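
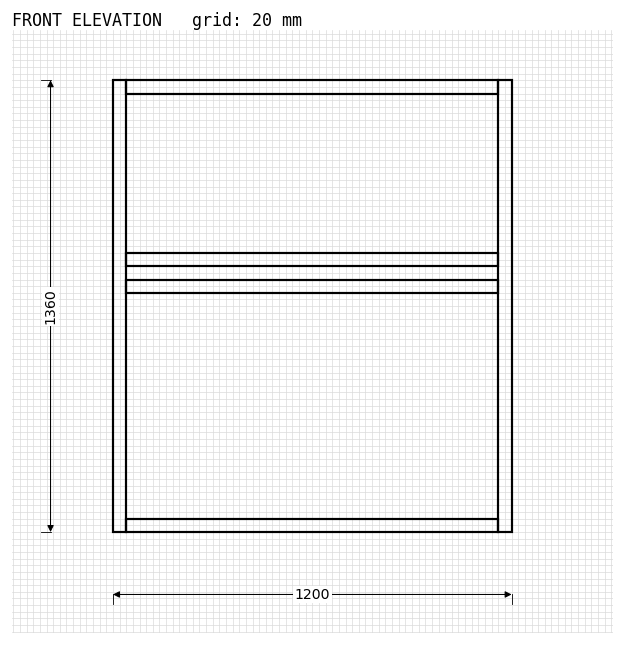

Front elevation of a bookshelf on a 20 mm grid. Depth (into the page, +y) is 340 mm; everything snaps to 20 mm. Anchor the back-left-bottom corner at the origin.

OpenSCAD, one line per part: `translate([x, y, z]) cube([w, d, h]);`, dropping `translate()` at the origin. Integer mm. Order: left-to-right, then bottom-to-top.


cube([40, 340, 1360]);
translate([40, 0, 0]) cube([1120, 340, 40]);
translate([40, 0, 720]) cube([1120, 340, 40]);
translate([40, 0, 800]) cube([1120, 340, 40]);
translate([40, 0, 1320]) cube([1120, 340, 40]);
translate([1160, 0, 0]) cube([40, 340, 1360]);


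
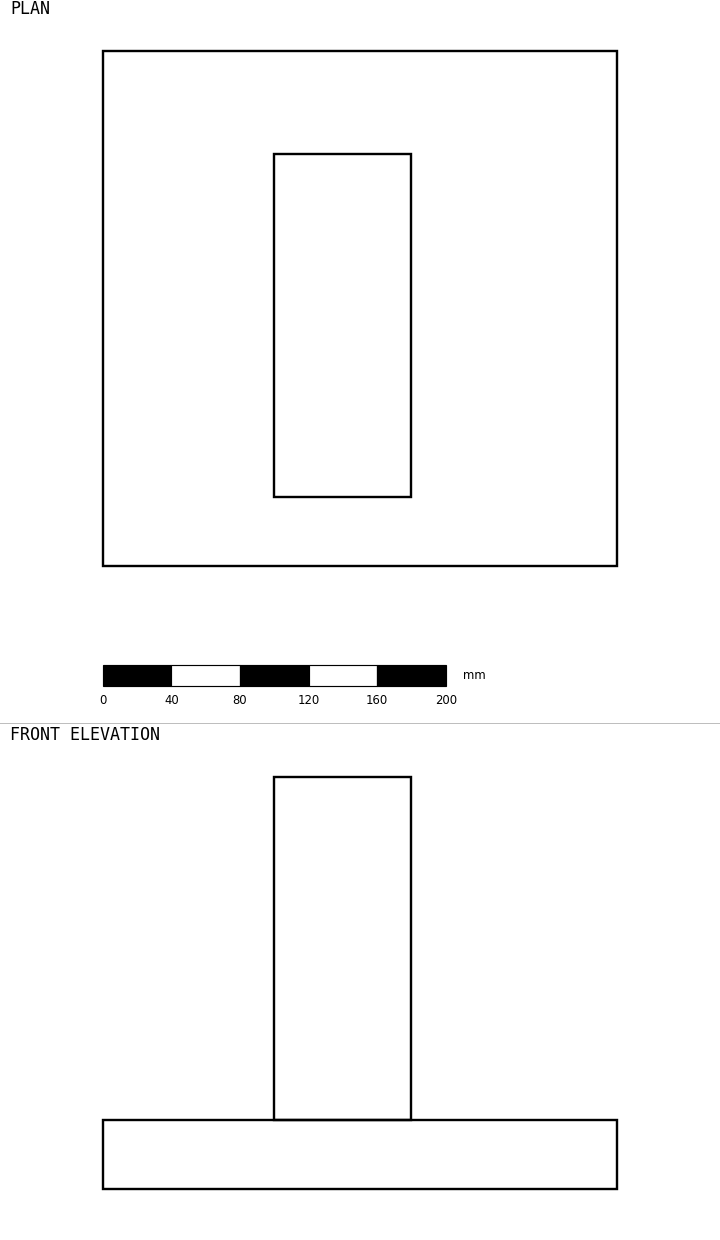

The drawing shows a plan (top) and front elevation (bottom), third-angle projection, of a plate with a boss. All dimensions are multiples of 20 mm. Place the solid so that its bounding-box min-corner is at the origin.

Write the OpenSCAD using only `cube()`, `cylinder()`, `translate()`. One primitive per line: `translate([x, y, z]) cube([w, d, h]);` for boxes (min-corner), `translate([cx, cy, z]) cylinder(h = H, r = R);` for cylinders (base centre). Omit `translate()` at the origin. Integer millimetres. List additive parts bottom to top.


cube([300, 300, 40]);
translate([100, 40, 40]) cube([80, 200, 200]);


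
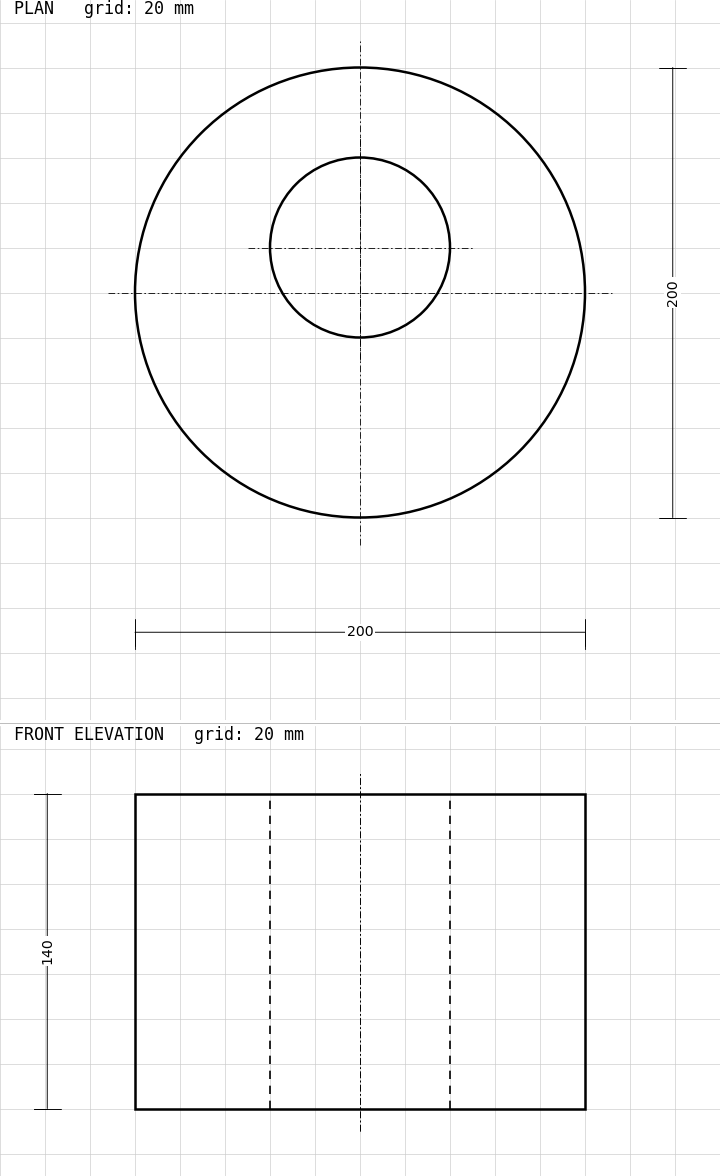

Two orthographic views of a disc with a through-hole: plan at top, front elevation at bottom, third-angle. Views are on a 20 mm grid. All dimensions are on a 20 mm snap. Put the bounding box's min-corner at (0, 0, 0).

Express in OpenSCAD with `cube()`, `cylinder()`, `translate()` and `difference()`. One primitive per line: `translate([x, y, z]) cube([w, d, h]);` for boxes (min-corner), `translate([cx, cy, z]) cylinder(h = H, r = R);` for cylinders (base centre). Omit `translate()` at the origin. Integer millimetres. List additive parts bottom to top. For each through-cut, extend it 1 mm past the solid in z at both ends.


difference() {
  translate([100, 100, 0]) cylinder(h = 140, r = 100);
  translate([100, 120, -1]) cylinder(h = 142, r = 40);
}


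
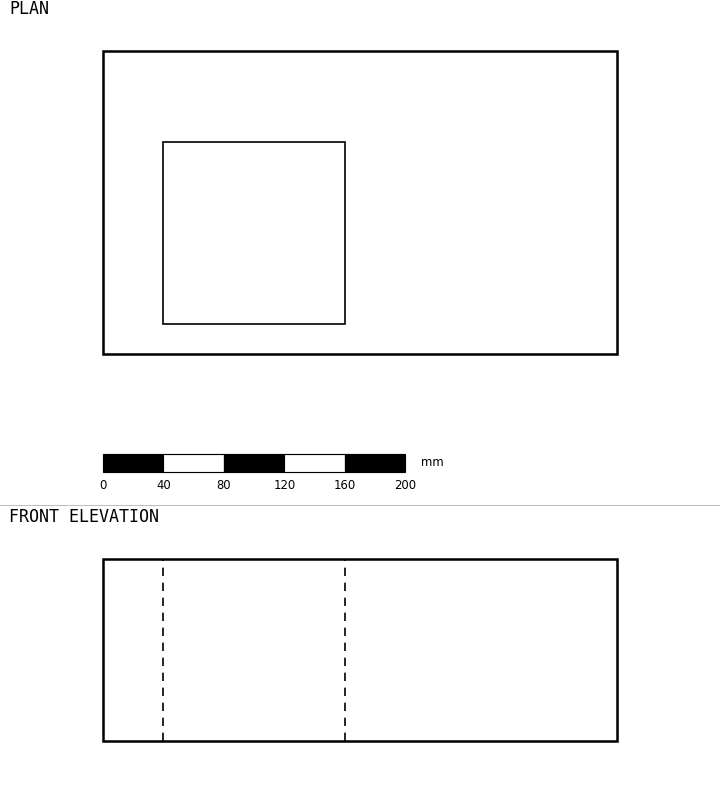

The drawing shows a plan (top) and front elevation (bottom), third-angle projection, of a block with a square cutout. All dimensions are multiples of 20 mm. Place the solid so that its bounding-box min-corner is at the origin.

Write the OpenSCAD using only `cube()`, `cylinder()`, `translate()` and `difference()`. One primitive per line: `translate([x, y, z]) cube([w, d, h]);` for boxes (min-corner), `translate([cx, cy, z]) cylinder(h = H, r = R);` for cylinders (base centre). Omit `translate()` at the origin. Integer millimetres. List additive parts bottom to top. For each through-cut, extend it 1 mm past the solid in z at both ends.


difference() {
  cube([340, 200, 120]);
  translate([40, 20, -1]) cube([120, 120, 122]);
}


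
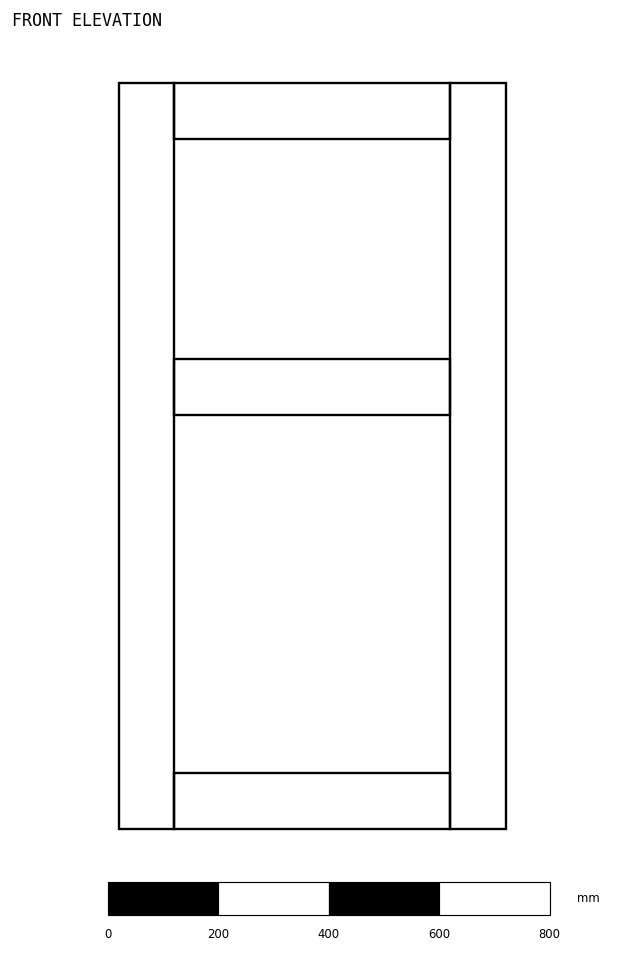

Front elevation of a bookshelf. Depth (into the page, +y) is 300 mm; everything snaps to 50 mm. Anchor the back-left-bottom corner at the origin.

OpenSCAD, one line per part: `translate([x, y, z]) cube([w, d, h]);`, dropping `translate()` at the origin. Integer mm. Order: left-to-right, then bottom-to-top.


cube([100, 300, 1350]);
translate([100, 0, 0]) cube([500, 300, 100]);
translate([100, 0, 750]) cube([500, 300, 100]);
translate([100, 0, 1250]) cube([500, 300, 100]);
translate([600, 0, 0]) cube([100, 300, 1350]);


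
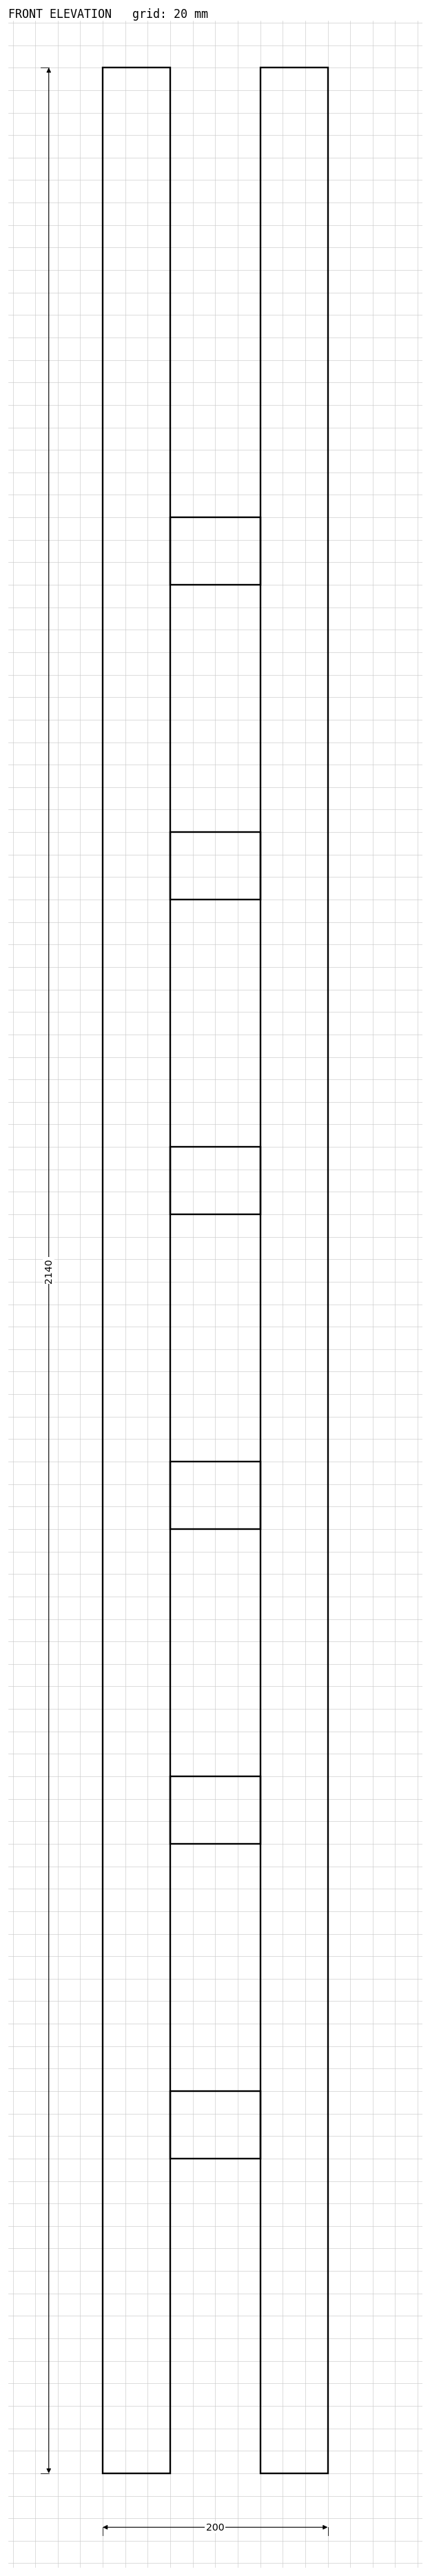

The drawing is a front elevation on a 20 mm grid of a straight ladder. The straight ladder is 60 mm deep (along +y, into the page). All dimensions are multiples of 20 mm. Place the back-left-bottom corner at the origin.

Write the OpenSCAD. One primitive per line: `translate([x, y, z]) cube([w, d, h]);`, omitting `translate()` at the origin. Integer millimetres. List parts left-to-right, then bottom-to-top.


cube([60, 60, 2140]);
translate([60, 0, 280]) cube([80, 60, 60]);
translate([60, 0, 560]) cube([80, 60, 60]);
translate([60, 0, 840]) cube([80, 60, 60]);
translate([60, 0, 1120]) cube([80, 60, 60]);
translate([60, 0, 1400]) cube([80, 60, 60]);
translate([60, 0, 1680]) cube([80, 60, 60]);
translate([140, 0, 0]) cube([60, 60, 2140]);


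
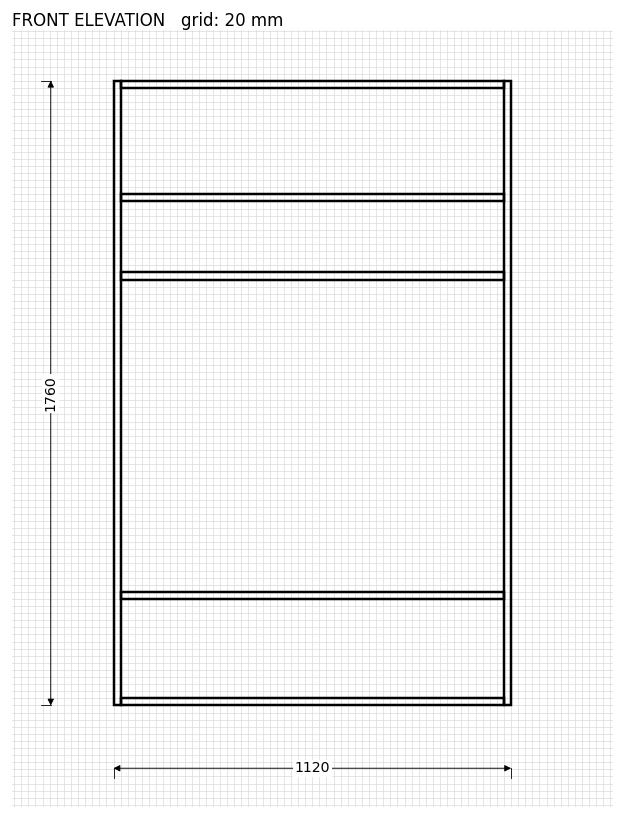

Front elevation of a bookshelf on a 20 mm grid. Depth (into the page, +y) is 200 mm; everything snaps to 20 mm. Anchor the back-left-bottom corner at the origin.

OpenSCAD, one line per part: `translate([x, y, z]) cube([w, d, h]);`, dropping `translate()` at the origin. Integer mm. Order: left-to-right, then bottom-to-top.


cube([20, 200, 1760]);
translate([20, 0, 0]) cube([1080, 200, 20]);
translate([20, 0, 300]) cube([1080, 200, 20]);
translate([20, 0, 1200]) cube([1080, 200, 20]);
translate([20, 0, 1420]) cube([1080, 200, 20]);
translate([20, 0, 1740]) cube([1080, 200, 20]);
translate([1100, 0, 0]) cube([20, 200, 1760]);


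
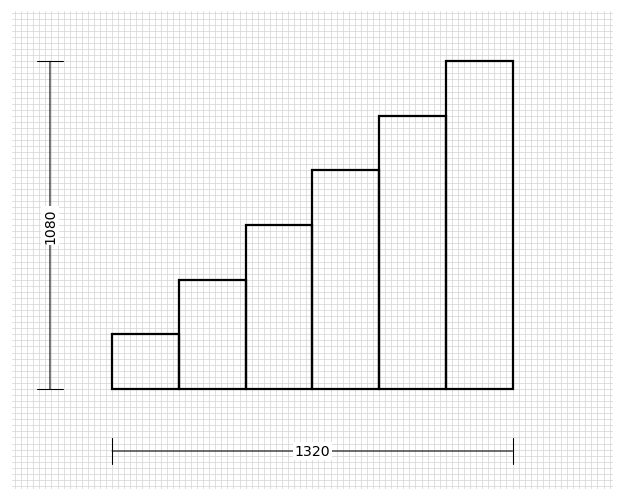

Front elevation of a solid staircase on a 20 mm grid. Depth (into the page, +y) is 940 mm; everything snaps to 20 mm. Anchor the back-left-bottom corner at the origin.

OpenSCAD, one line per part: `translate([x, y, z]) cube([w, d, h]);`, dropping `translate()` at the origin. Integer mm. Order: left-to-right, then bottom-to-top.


cube([220, 940, 180]);
translate([220, 0, 0]) cube([220, 940, 360]);
translate([440, 0, 0]) cube([220, 940, 540]);
translate([660, 0, 0]) cube([220, 940, 720]);
translate([880, 0, 0]) cube([220, 940, 900]);
translate([1100, 0, 0]) cube([220, 940, 1080]);


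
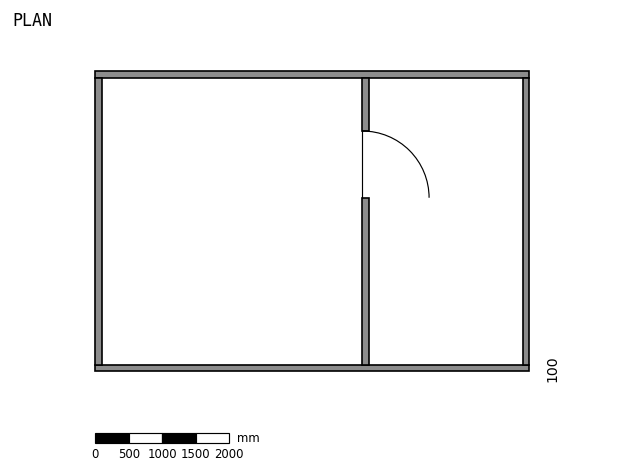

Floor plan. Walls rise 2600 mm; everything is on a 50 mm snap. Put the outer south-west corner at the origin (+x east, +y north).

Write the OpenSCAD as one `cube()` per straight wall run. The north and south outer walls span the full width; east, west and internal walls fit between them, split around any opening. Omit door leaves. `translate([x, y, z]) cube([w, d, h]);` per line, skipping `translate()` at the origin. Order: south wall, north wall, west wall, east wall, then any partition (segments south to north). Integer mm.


cube([6500, 100, 2600]);
translate([0, 4400, 0]) cube([6500, 100, 2600]);
translate([0, 100, 0]) cube([100, 4300, 2600]);
translate([6400, 100, 0]) cube([100, 4300, 2600]);
translate([4000, 100, 0]) cube([100, 2500, 2600]);
translate([4000, 3600, 0]) cube([100, 800, 2600]);


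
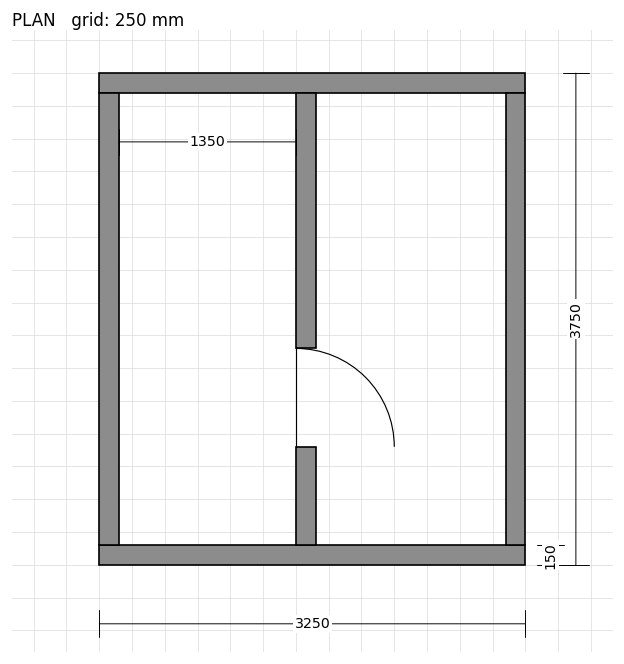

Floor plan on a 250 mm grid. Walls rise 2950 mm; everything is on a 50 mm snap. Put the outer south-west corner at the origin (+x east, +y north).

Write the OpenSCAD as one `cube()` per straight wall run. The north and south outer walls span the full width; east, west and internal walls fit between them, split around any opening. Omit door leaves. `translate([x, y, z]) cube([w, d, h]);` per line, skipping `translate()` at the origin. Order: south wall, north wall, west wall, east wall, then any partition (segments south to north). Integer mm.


cube([3250, 150, 2950]);
translate([0, 3600, 0]) cube([3250, 150, 2950]);
translate([0, 150, 0]) cube([150, 3450, 2950]);
translate([3100, 150, 0]) cube([150, 3450, 2950]);
translate([1500, 150, 0]) cube([150, 750, 2950]);
translate([1500, 1650, 0]) cube([150, 1950, 2950]);


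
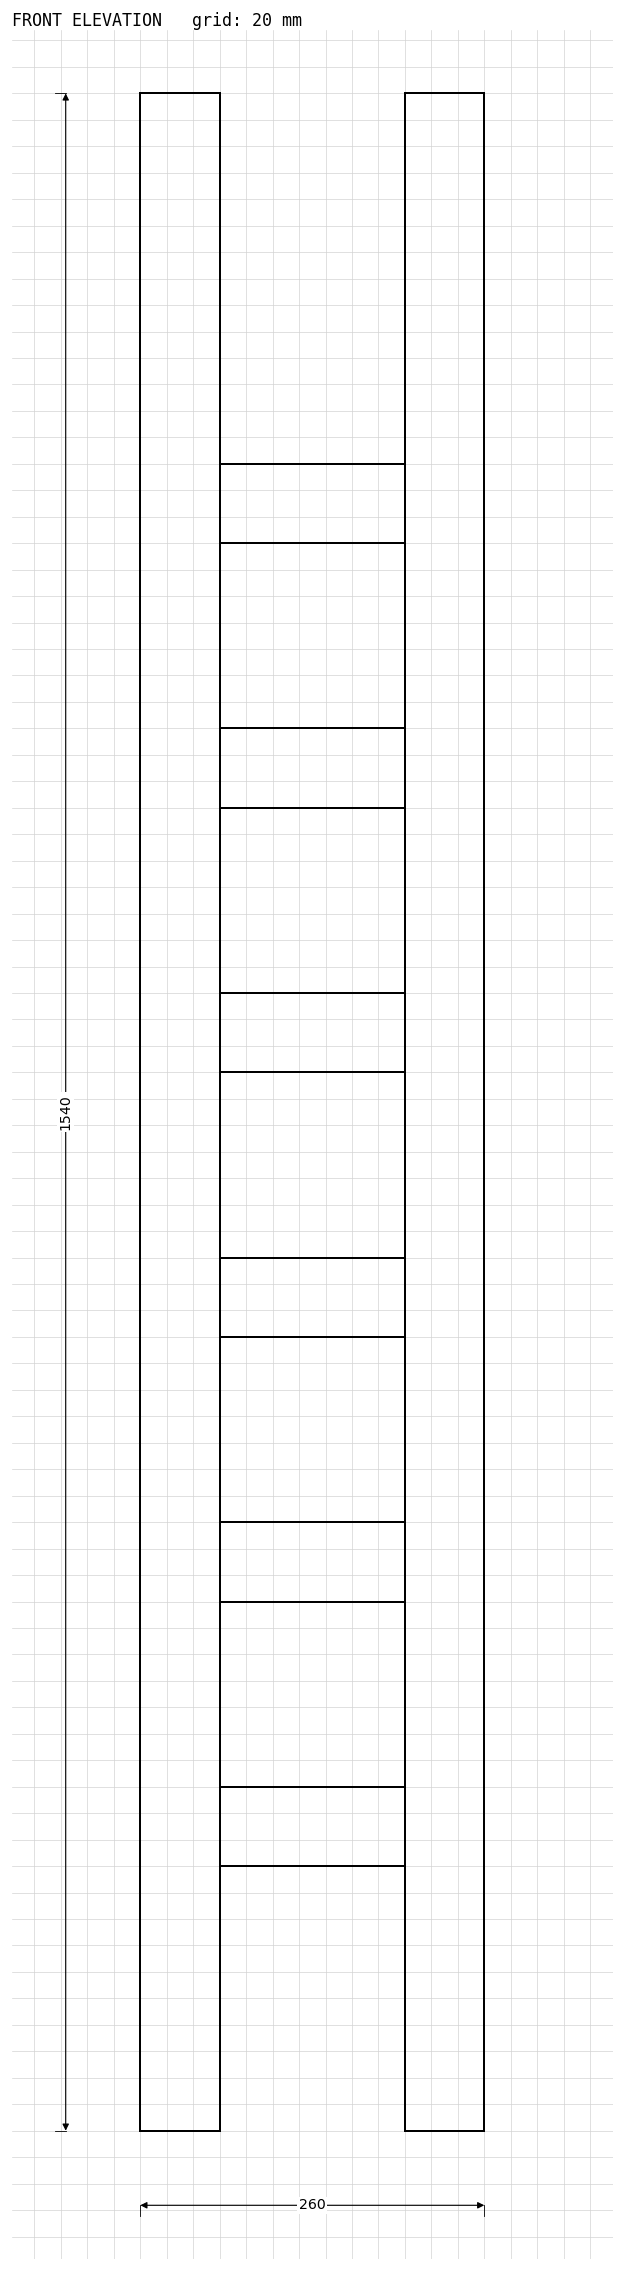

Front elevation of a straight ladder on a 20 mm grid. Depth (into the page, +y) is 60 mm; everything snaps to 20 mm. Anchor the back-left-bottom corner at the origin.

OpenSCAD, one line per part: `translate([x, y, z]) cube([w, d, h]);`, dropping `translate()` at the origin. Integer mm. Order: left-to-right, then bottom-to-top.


cube([60, 60, 1540]);
translate([60, 0, 200]) cube([140, 60, 60]);
translate([60, 0, 400]) cube([140, 60, 60]);
translate([60, 0, 600]) cube([140, 60, 60]);
translate([60, 0, 800]) cube([140, 60, 60]);
translate([60, 0, 1000]) cube([140, 60, 60]);
translate([60, 0, 1200]) cube([140, 60, 60]);
translate([200, 0, 0]) cube([60, 60, 1540]);


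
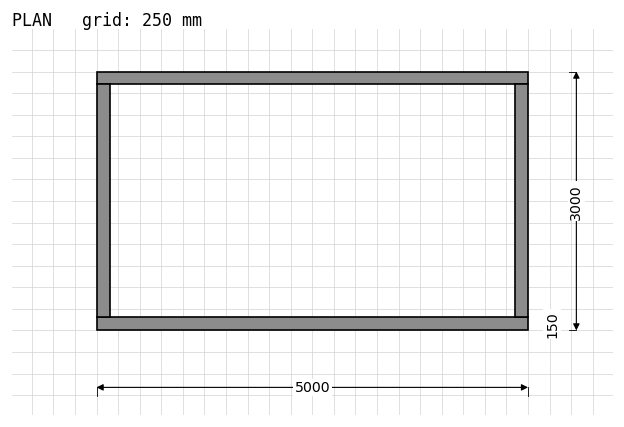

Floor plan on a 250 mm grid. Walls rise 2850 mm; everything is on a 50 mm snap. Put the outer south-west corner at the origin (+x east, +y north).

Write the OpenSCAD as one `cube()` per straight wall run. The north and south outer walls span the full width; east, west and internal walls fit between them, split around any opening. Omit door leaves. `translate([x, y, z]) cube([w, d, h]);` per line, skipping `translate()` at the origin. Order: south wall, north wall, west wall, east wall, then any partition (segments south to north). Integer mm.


cube([5000, 150, 2850]);
translate([0, 2850, 0]) cube([5000, 150, 2850]);
translate([0, 150, 0]) cube([150, 2700, 2850]);
translate([4850, 150, 0]) cube([150, 2700, 2850]);


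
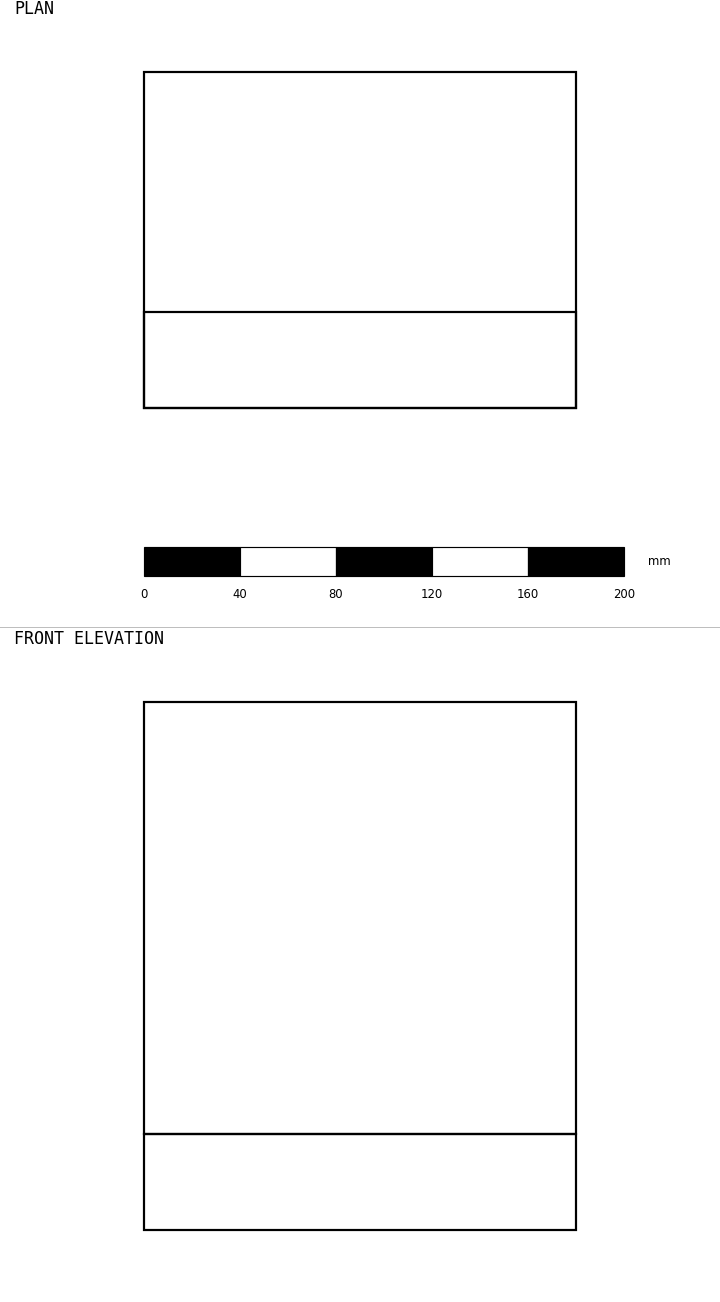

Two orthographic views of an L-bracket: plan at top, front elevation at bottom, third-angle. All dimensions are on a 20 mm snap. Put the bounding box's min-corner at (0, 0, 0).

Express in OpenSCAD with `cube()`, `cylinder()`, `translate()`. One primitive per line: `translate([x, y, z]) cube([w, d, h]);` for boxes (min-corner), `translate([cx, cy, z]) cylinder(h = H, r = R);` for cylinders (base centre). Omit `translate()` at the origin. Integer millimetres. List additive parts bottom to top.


cube([180, 140, 40]);
translate([0, 0, 40]) cube([180, 40, 180]);


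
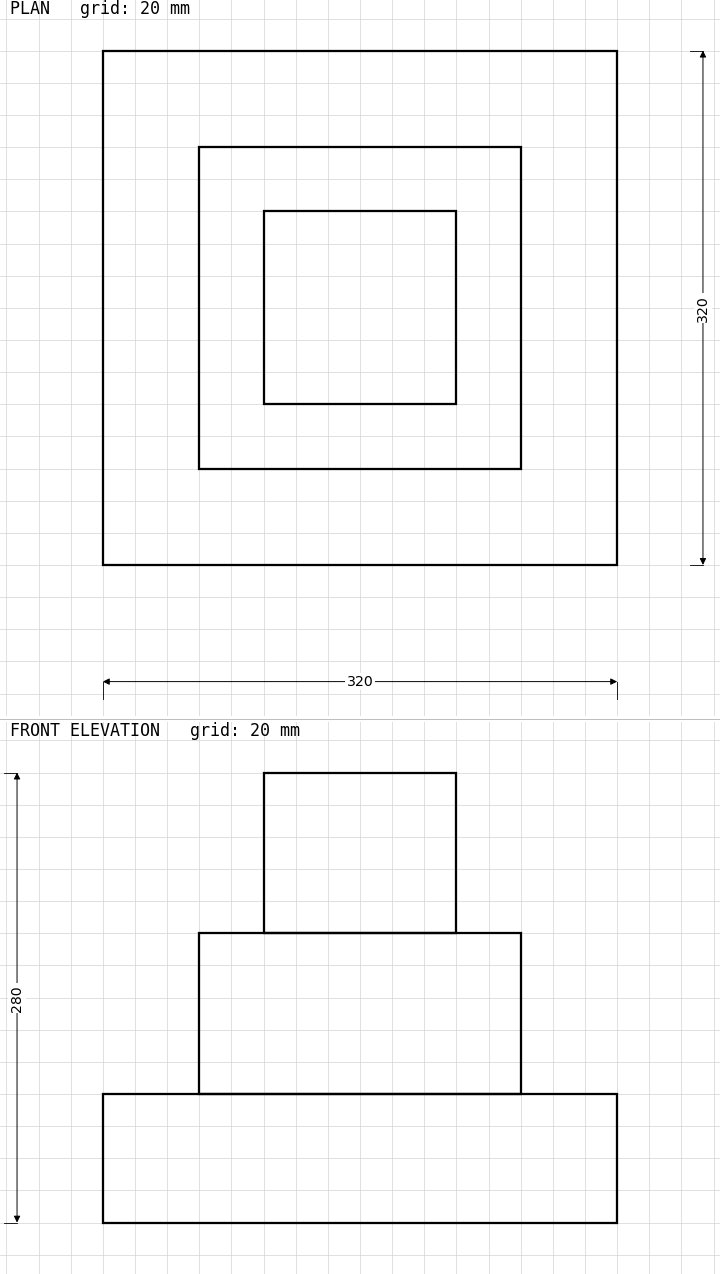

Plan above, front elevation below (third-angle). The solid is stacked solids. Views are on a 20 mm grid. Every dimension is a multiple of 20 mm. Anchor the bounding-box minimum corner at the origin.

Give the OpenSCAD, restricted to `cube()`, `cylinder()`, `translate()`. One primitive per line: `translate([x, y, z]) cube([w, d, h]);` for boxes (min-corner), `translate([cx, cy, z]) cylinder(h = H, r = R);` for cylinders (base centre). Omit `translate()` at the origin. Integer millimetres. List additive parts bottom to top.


cube([320, 320, 80]);
translate([60, 60, 80]) cube([200, 200, 100]);
translate([100, 100, 180]) cube([120, 120, 100]);


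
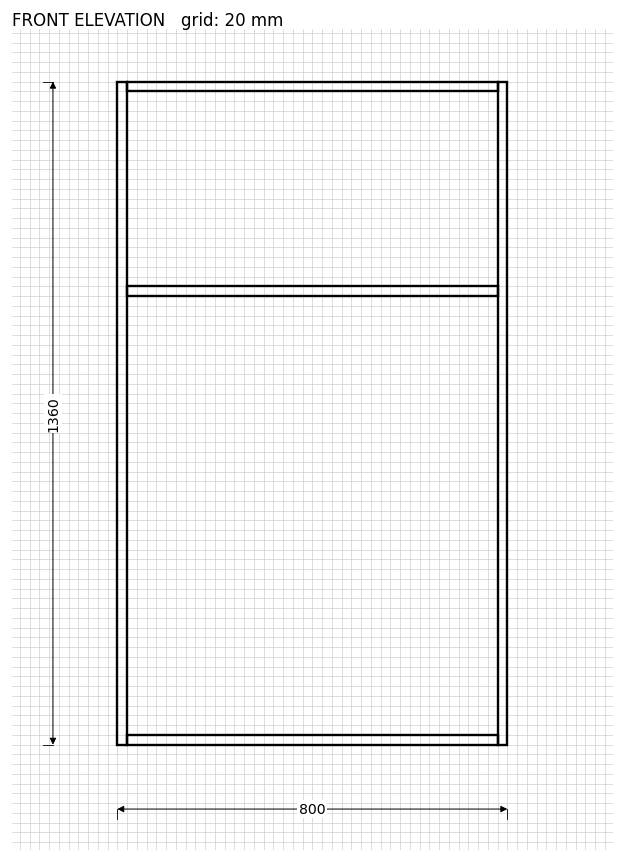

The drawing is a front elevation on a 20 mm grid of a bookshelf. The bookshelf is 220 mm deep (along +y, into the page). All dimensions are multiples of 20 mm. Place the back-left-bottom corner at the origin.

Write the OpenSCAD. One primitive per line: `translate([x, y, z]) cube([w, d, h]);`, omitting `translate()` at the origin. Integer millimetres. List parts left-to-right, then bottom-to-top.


cube([20, 220, 1360]);
translate([20, 0, 0]) cube([760, 220, 20]);
translate([20, 0, 920]) cube([760, 220, 20]);
translate([20, 0, 1340]) cube([760, 220, 20]);
translate([780, 0, 0]) cube([20, 220, 1360]);


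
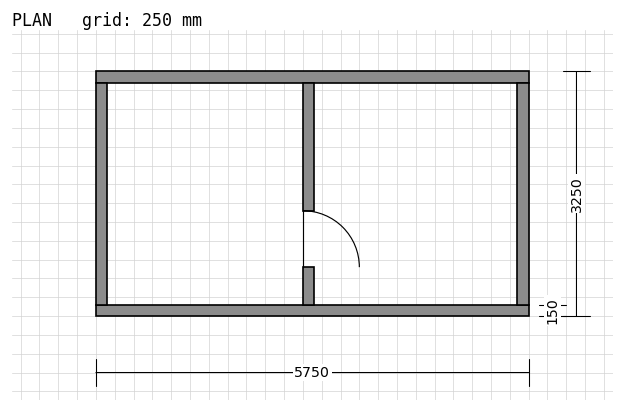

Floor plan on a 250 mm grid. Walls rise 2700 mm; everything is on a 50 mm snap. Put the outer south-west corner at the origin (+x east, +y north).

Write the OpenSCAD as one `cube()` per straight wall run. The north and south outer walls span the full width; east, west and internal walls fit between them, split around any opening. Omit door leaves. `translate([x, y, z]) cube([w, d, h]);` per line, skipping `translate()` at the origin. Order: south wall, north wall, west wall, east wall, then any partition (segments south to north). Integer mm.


cube([5750, 150, 2700]);
translate([0, 3100, 0]) cube([5750, 150, 2700]);
translate([0, 150, 0]) cube([150, 2950, 2700]);
translate([5600, 150, 0]) cube([150, 2950, 2700]);
translate([2750, 150, 0]) cube([150, 500, 2700]);
translate([2750, 1400, 0]) cube([150, 1700, 2700]);


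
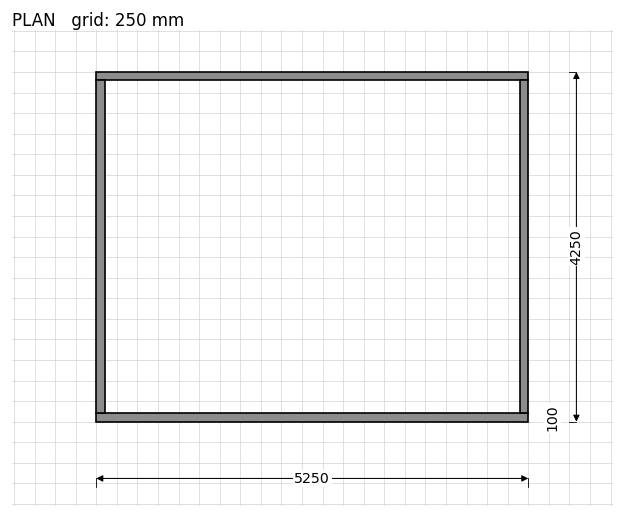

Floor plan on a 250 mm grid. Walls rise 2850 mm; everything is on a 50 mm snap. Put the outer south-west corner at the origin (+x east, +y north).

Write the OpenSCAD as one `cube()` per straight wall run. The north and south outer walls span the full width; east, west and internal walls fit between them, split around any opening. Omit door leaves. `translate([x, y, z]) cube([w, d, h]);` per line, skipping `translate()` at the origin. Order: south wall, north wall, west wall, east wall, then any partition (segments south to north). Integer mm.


cube([5250, 100, 2850]);
translate([0, 4150, 0]) cube([5250, 100, 2850]);
translate([0, 100, 0]) cube([100, 4050, 2850]);
translate([5150, 100, 0]) cube([100, 4050, 2850]);


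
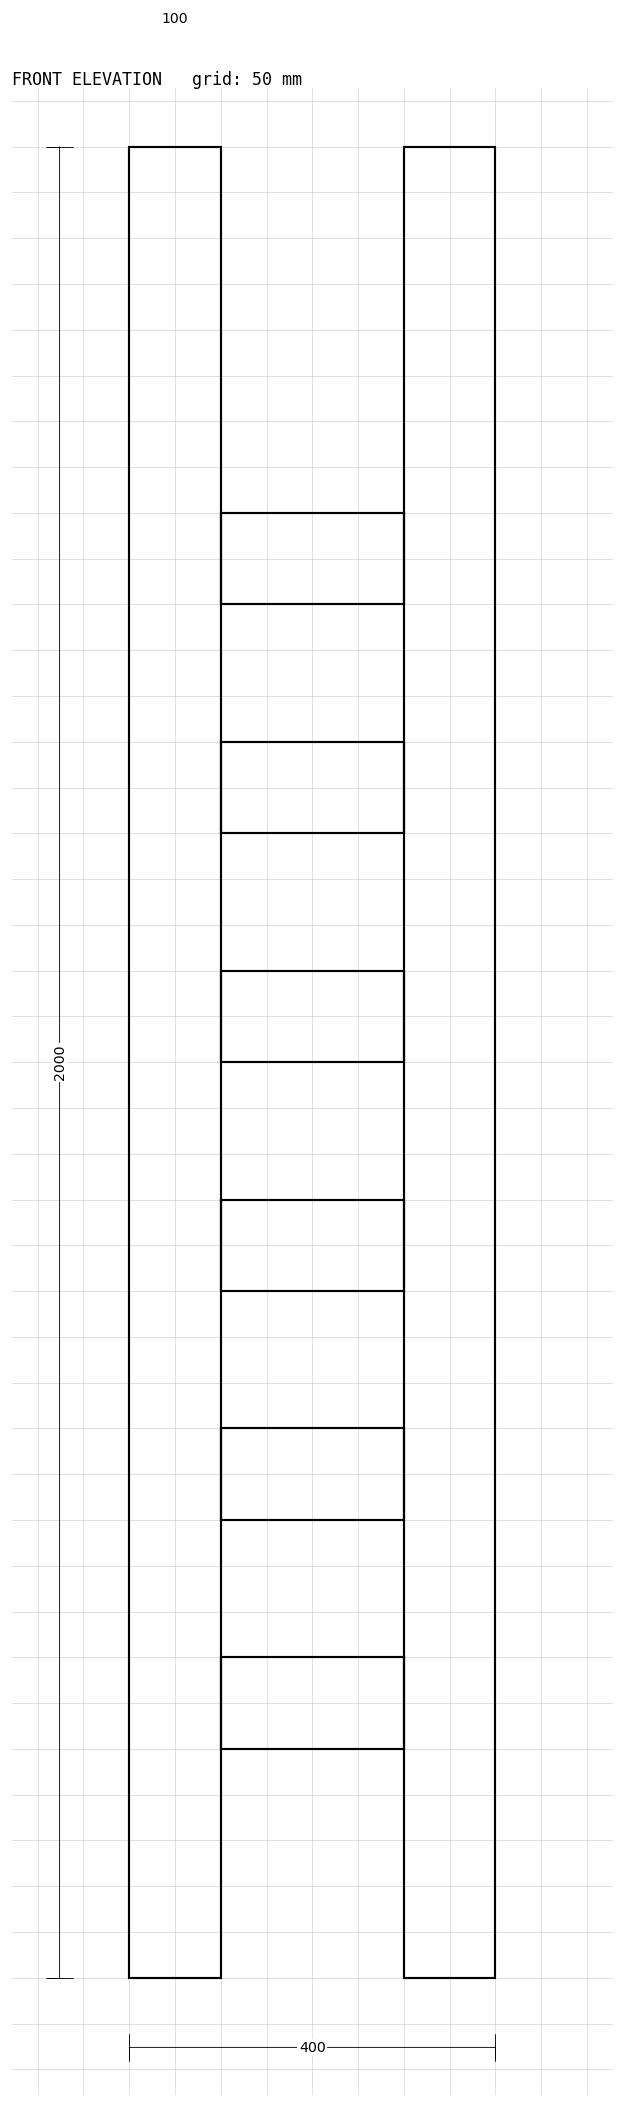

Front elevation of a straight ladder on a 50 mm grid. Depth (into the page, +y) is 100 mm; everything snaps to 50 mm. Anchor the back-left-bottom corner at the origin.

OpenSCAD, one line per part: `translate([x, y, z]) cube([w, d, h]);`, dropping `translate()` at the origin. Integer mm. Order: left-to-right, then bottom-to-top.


cube([100, 100, 2000]);
translate([100, 0, 250]) cube([200, 100, 100]);
translate([100, 0, 500]) cube([200, 100, 100]);
translate([100, 0, 750]) cube([200, 100, 100]);
translate([100, 0, 1000]) cube([200, 100, 100]);
translate([100, 0, 1250]) cube([200, 100, 100]);
translate([100, 0, 1500]) cube([200, 100, 100]);
translate([300, 0, 0]) cube([100, 100, 2000]);


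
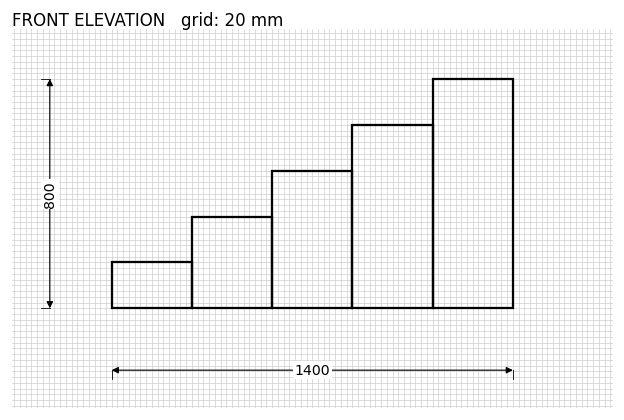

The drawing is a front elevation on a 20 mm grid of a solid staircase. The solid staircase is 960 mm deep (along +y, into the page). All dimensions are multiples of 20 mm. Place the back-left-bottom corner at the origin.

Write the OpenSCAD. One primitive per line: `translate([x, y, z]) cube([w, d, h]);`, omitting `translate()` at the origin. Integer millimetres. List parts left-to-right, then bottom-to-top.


cube([280, 960, 160]);
translate([280, 0, 0]) cube([280, 960, 320]);
translate([560, 0, 0]) cube([280, 960, 480]);
translate([840, 0, 0]) cube([280, 960, 640]);
translate([1120, 0, 0]) cube([280, 960, 800]);


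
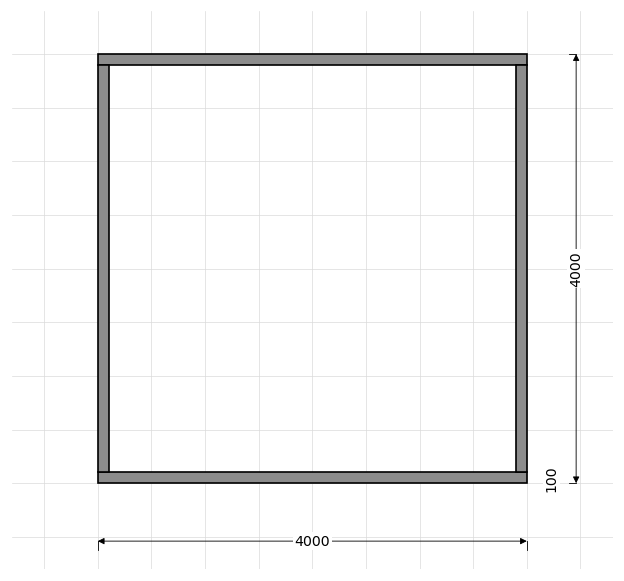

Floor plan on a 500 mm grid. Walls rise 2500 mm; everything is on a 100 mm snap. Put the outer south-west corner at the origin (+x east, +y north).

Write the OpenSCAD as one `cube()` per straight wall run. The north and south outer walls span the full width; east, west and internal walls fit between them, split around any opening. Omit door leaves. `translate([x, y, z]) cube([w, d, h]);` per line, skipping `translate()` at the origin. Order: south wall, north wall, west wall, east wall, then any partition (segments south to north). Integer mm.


cube([4000, 100, 2500]);
translate([0, 3900, 0]) cube([4000, 100, 2500]);
translate([0, 100, 0]) cube([100, 3800, 2500]);
translate([3900, 100, 0]) cube([100, 3800, 2500]);


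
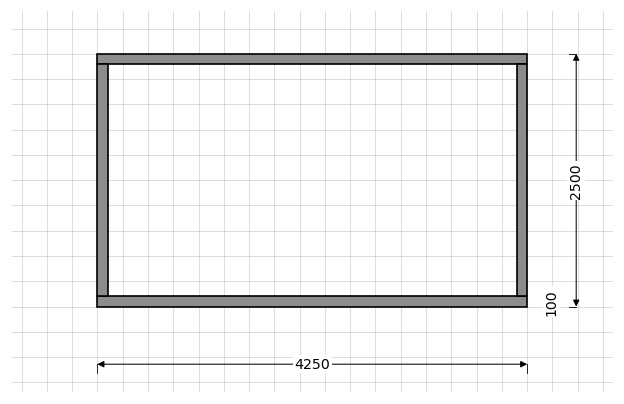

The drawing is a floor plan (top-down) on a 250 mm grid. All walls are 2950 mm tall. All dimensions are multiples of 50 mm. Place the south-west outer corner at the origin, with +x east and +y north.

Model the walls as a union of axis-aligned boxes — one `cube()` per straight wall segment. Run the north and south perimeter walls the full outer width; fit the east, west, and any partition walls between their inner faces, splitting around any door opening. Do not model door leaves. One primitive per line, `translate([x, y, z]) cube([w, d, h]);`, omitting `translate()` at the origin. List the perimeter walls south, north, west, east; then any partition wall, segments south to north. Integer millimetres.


cube([4250, 100, 2950]);
translate([0, 2400, 0]) cube([4250, 100, 2950]);
translate([0, 100, 0]) cube([100, 2300, 2950]);
translate([4150, 100, 0]) cube([100, 2300, 2950]);


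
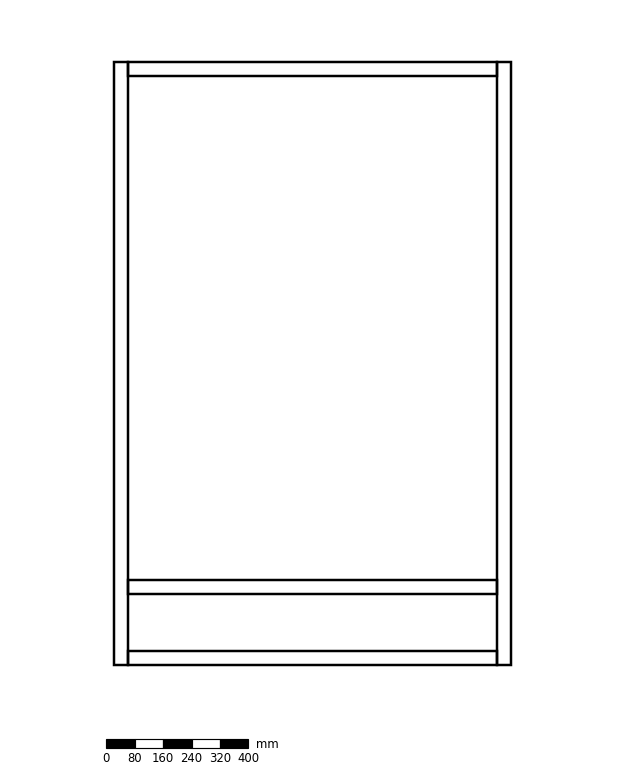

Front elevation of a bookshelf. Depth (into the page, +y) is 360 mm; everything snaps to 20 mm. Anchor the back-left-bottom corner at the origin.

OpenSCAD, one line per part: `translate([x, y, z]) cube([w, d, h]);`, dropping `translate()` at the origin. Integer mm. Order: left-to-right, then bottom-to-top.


cube([40, 360, 1700]);
translate([40, 0, 0]) cube([1040, 360, 40]);
translate([40, 0, 200]) cube([1040, 360, 40]);
translate([40, 0, 1660]) cube([1040, 360, 40]);
translate([1080, 0, 0]) cube([40, 360, 1700]);


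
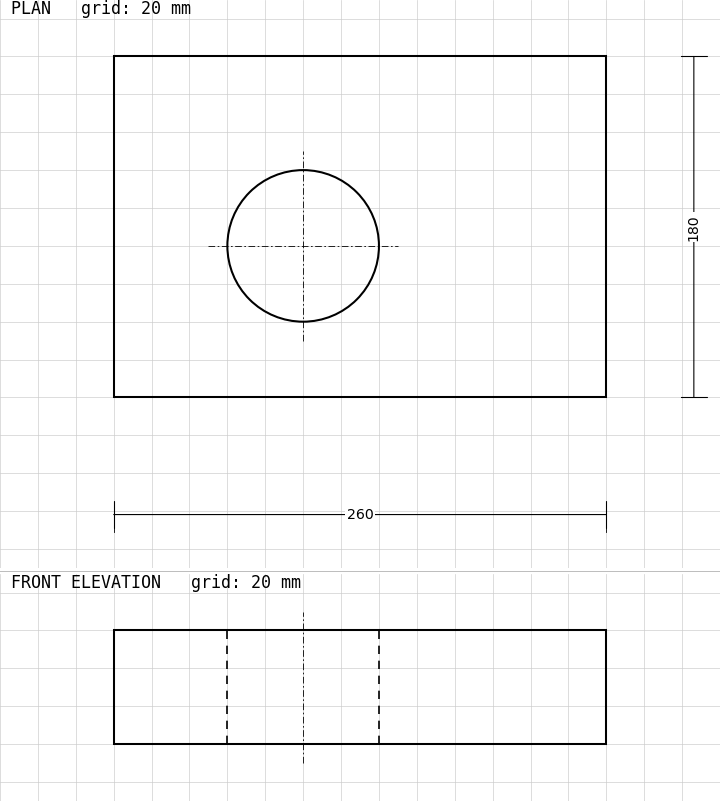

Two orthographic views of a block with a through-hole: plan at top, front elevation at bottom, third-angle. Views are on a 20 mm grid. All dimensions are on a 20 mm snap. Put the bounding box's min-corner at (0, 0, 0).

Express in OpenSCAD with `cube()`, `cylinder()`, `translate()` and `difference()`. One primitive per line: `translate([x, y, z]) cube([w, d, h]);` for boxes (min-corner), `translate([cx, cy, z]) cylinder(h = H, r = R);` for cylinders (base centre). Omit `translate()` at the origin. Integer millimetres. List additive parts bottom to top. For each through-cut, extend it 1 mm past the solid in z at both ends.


difference() {
  cube([260, 180, 60]);
  translate([100, 80, -1]) cylinder(h = 62, r = 40);
}


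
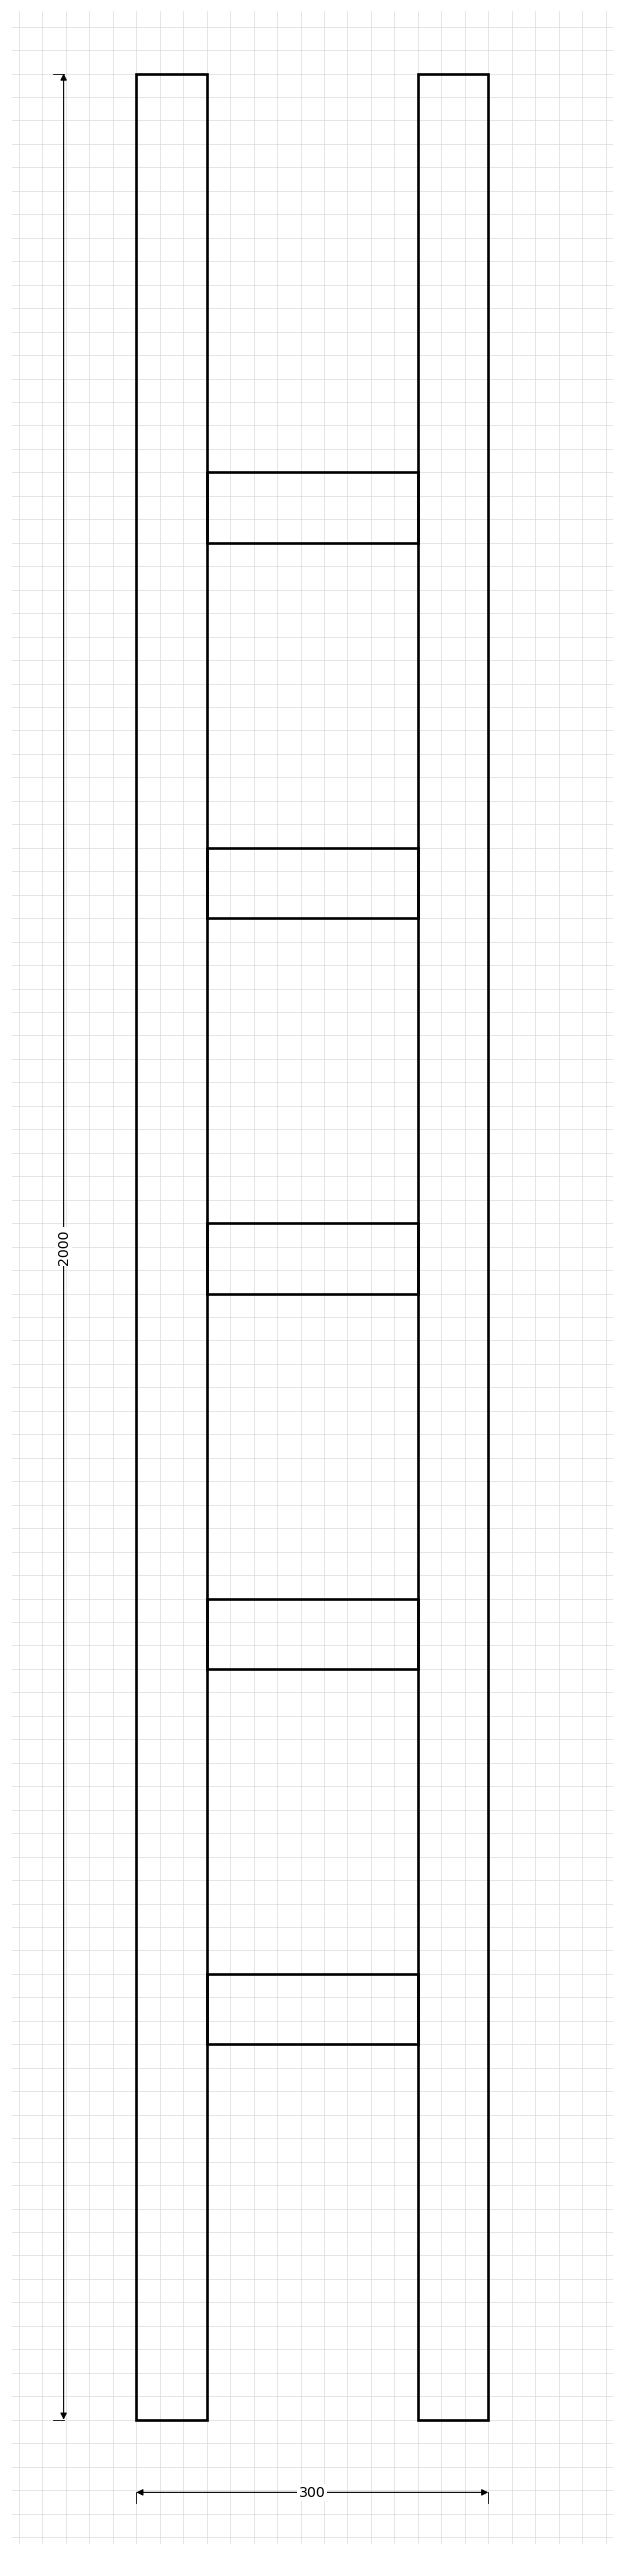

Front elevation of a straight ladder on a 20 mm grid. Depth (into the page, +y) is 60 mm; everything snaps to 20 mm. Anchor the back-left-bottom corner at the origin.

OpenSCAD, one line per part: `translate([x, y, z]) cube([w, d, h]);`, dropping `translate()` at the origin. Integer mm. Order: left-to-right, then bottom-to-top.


cube([60, 60, 2000]);
translate([60, 0, 320]) cube([180, 60, 60]);
translate([60, 0, 640]) cube([180, 60, 60]);
translate([60, 0, 960]) cube([180, 60, 60]);
translate([60, 0, 1280]) cube([180, 60, 60]);
translate([60, 0, 1600]) cube([180, 60, 60]);
translate([240, 0, 0]) cube([60, 60, 2000]);


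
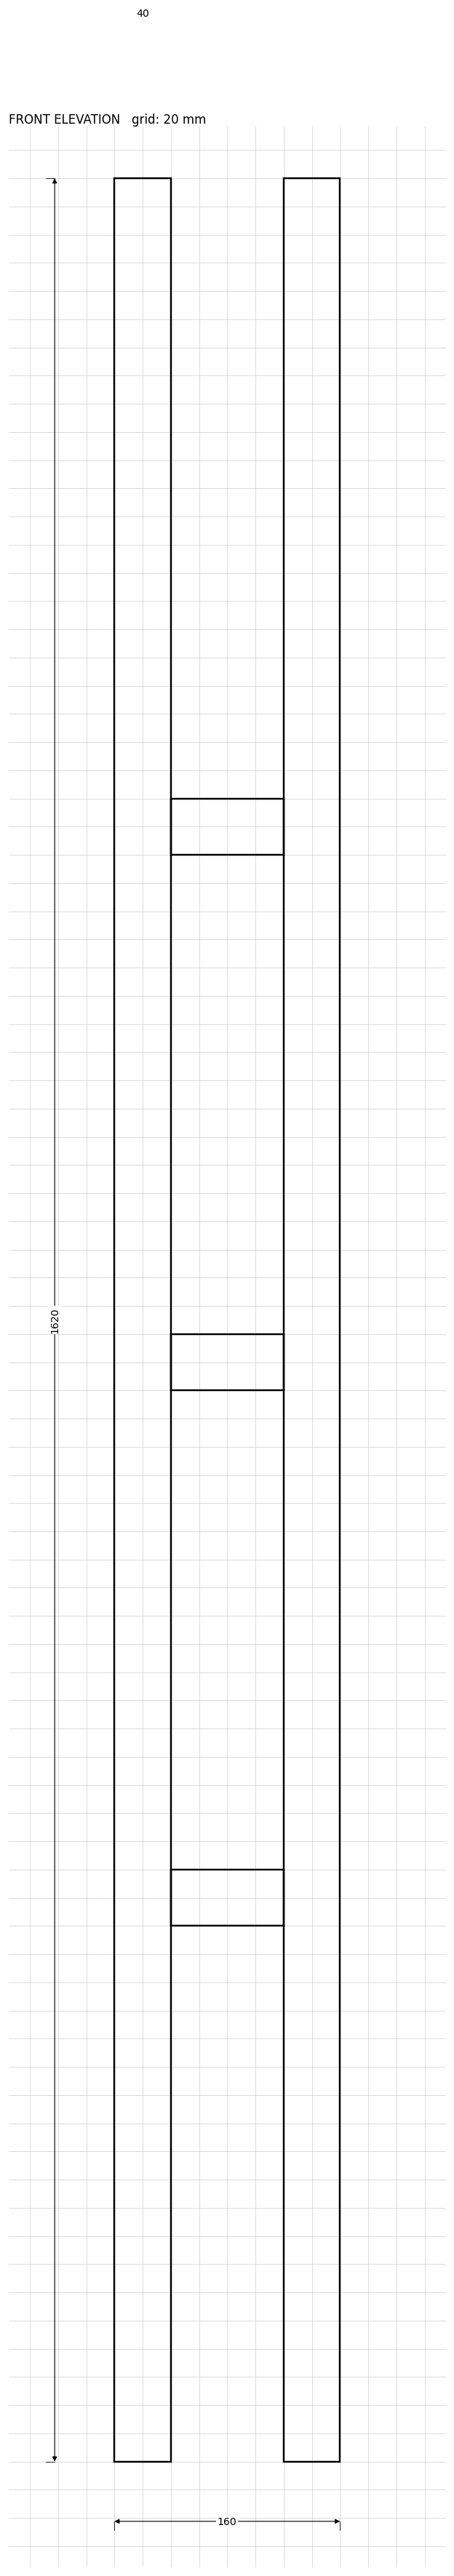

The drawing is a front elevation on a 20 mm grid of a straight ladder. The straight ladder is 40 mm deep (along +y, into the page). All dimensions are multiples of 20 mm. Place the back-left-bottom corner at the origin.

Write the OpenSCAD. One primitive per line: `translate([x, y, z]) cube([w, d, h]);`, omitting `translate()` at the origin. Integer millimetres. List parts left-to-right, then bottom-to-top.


cube([40, 40, 1620]);
translate([40, 0, 380]) cube([80, 40, 40]);
translate([40, 0, 760]) cube([80, 40, 40]);
translate([40, 0, 1140]) cube([80, 40, 40]);
translate([120, 0, 0]) cube([40, 40, 1620]);


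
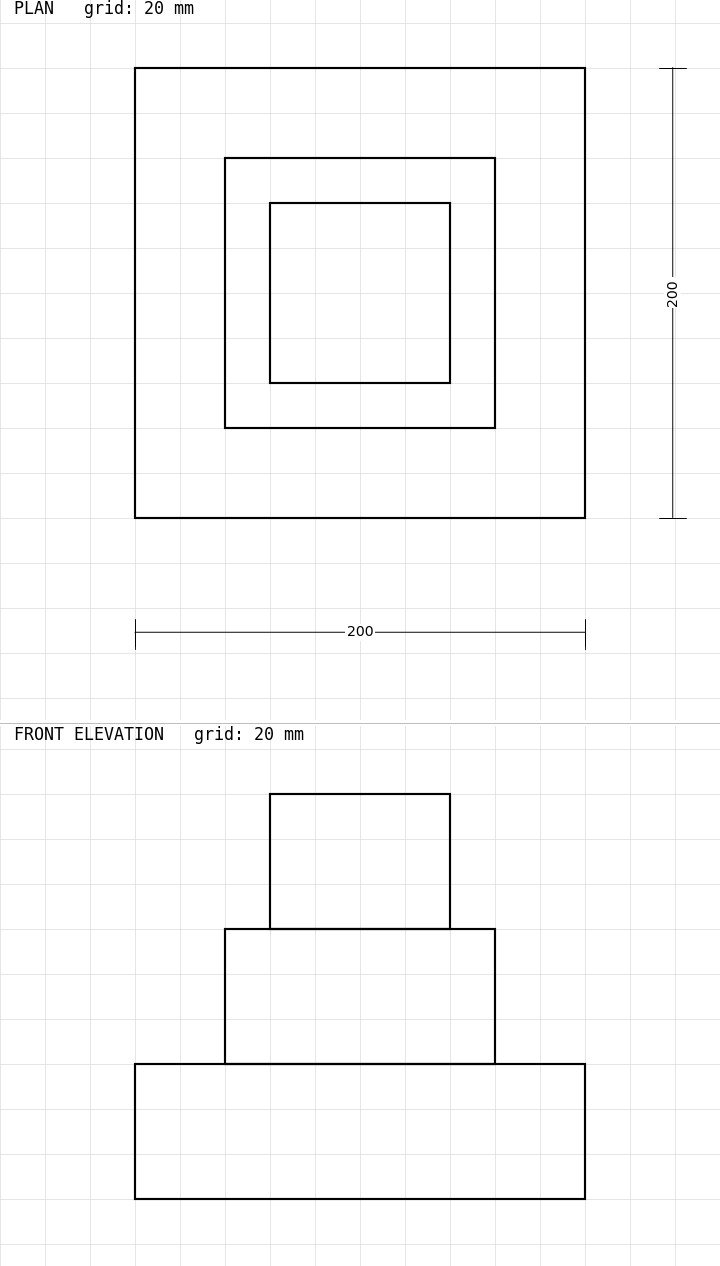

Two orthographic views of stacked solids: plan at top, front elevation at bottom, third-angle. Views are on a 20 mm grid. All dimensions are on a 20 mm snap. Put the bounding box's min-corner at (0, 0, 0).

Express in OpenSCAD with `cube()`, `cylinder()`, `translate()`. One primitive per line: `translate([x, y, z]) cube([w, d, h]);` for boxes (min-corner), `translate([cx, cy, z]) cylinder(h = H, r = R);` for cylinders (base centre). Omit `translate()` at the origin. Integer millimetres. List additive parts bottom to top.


cube([200, 200, 60]);
translate([40, 40, 60]) cube([120, 120, 60]);
translate([60, 60, 120]) cube([80, 80, 60]);


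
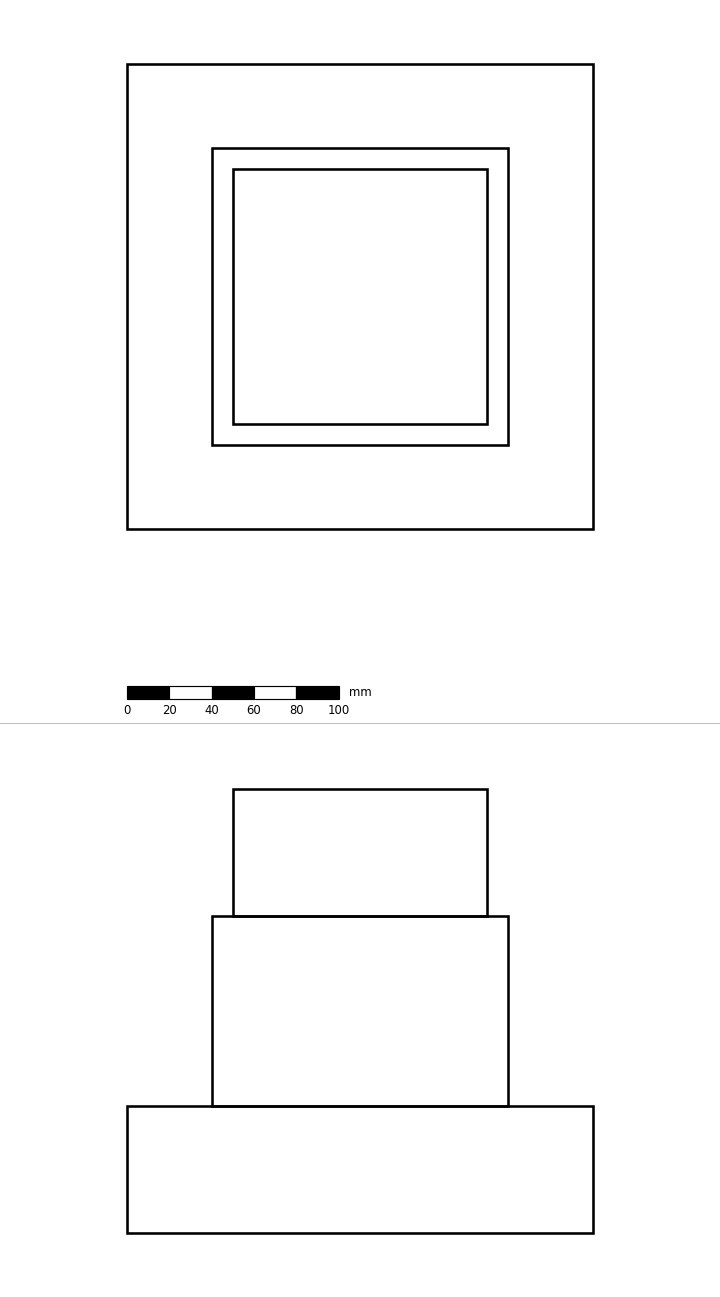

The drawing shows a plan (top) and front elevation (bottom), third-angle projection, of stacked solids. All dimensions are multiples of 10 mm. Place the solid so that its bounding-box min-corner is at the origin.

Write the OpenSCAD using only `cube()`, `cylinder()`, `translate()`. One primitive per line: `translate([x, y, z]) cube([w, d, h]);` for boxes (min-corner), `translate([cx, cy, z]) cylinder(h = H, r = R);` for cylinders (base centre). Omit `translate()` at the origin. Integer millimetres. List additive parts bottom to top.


cube([220, 220, 60]);
translate([40, 40, 60]) cube([140, 140, 90]);
translate([50, 50, 150]) cube([120, 120, 60]);


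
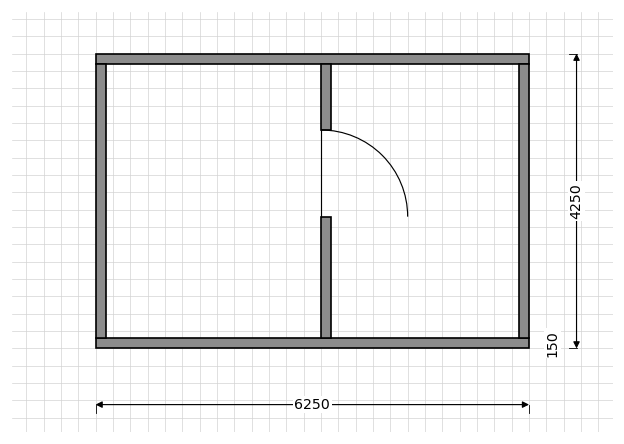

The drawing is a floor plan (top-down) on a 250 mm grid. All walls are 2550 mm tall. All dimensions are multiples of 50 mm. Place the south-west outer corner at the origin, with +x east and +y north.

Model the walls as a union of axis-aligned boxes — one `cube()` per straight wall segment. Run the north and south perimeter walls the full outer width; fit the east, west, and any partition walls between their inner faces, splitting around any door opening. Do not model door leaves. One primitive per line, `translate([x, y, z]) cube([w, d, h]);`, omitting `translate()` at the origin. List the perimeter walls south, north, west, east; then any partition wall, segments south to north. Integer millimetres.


cube([6250, 150, 2550]);
translate([0, 4100, 0]) cube([6250, 150, 2550]);
translate([0, 150, 0]) cube([150, 3950, 2550]);
translate([6100, 150, 0]) cube([150, 3950, 2550]);
translate([3250, 150, 0]) cube([150, 1750, 2550]);
translate([3250, 3150, 0]) cube([150, 950, 2550]);


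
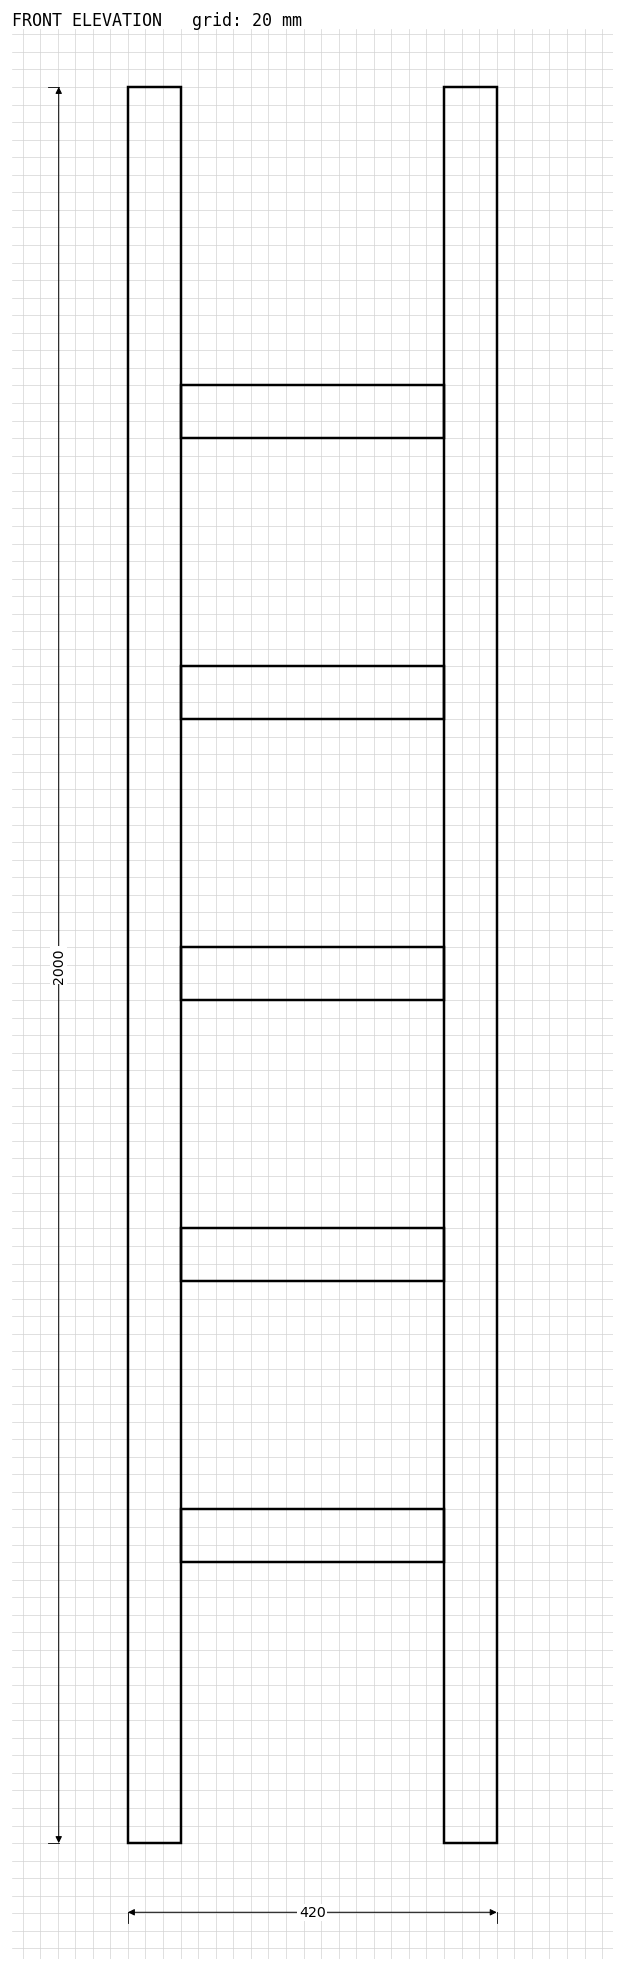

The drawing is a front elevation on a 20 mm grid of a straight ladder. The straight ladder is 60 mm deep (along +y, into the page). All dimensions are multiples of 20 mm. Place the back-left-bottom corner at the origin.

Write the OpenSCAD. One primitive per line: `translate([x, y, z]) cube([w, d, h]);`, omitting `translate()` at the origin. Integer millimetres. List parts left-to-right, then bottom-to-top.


cube([60, 60, 2000]);
translate([60, 0, 320]) cube([300, 60, 60]);
translate([60, 0, 640]) cube([300, 60, 60]);
translate([60, 0, 960]) cube([300, 60, 60]);
translate([60, 0, 1280]) cube([300, 60, 60]);
translate([60, 0, 1600]) cube([300, 60, 60]);
translate([360, 0, 0]) cube([60, 60, 2000]);


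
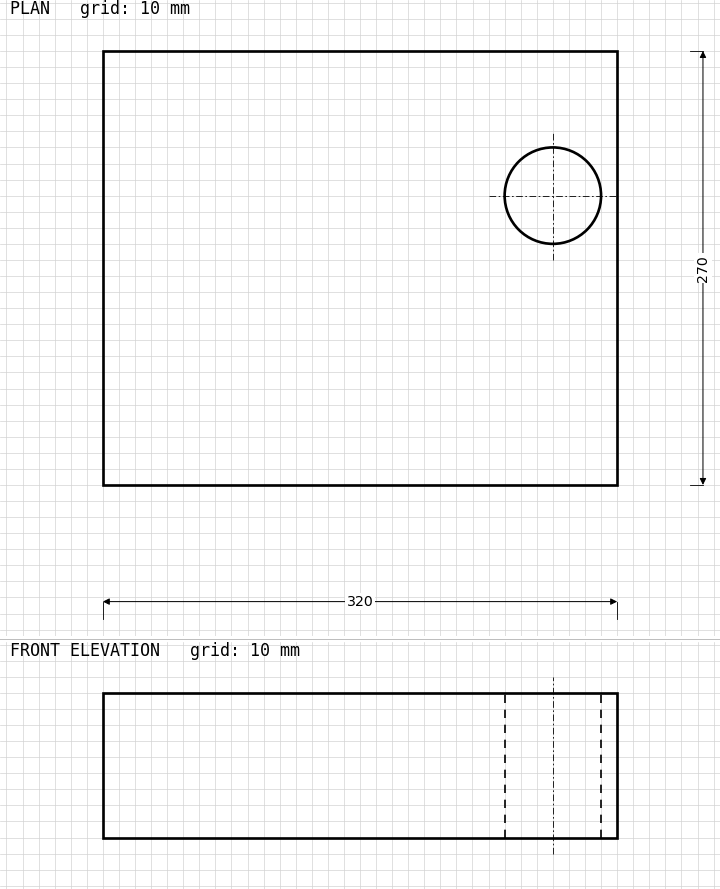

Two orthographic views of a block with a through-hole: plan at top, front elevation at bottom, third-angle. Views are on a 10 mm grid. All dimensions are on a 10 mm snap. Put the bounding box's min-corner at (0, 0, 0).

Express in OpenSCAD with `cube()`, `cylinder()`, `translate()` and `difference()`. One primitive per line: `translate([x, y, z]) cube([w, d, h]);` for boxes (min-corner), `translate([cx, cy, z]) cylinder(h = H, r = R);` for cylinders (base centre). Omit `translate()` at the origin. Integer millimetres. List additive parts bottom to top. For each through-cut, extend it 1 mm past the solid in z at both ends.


difference() {
  cube([320, 270, 90]);
  translate([280, 180, -1]) cylinder(h = 92, r = 30);
}


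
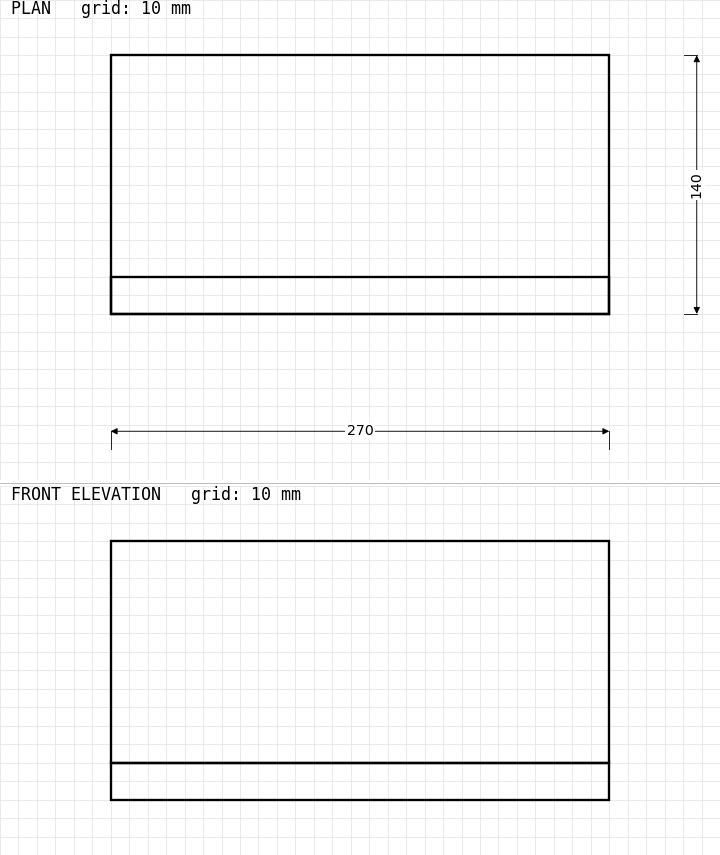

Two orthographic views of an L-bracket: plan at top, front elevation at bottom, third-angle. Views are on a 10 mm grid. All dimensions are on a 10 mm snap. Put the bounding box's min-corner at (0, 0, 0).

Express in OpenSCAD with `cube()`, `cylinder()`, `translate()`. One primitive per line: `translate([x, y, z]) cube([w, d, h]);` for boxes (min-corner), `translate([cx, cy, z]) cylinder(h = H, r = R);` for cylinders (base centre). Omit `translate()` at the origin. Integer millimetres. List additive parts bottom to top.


cube([270, 140, 20]);
translate([0, 0, 20]) cube([270, 20, 120]);


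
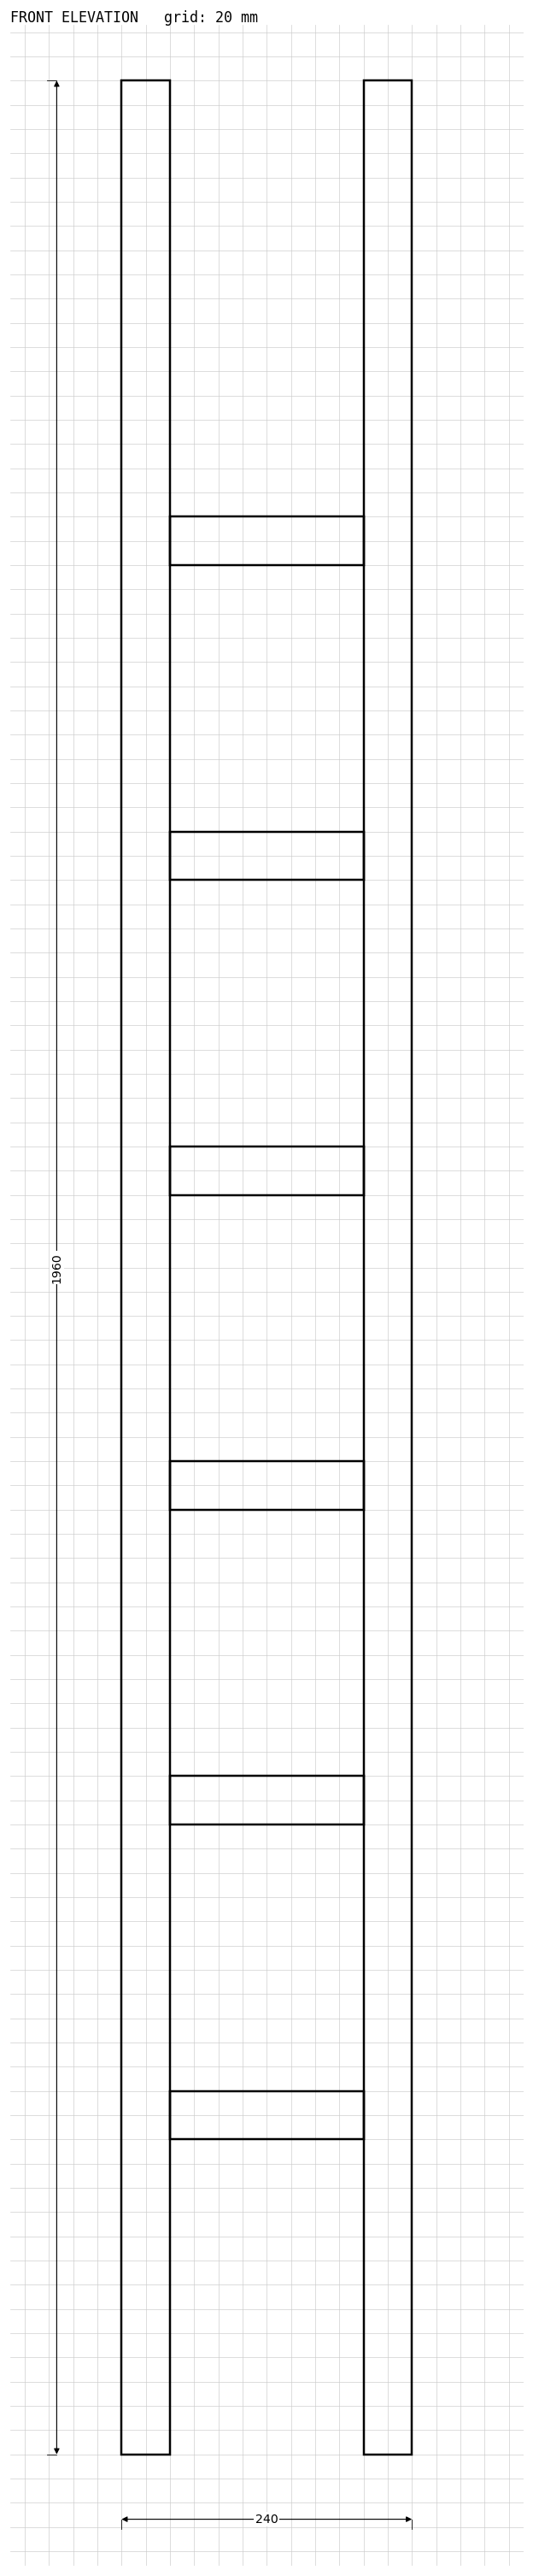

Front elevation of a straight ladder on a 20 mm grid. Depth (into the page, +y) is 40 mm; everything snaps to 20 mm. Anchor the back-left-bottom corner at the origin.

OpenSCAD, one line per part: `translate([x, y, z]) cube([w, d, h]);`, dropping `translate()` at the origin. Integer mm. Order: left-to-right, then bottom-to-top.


cube([40, 40, 1960]);
translate([40, 0, 260]) cube([160, 40, 40]);
translate([40, 0, 520]) cube([160, 40, 40]);
translate([40, 0, 780]) cube([160, 40, 40]);
translate([40, 0, 1040]) cube([160, 40, 40]);
translate([40, 0, 1300]) cube([160, 40, 40]);
translate([40, 0, 1560]) cube([160, 40, 40]);
translate([200, 0, 0]) cube([40, 40, 1960]);
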